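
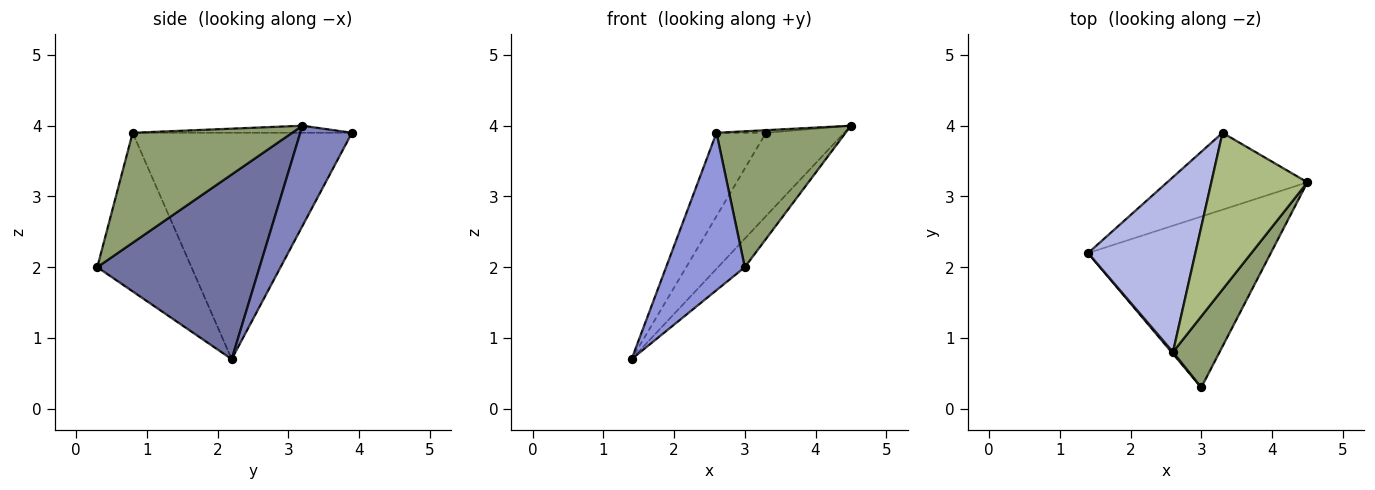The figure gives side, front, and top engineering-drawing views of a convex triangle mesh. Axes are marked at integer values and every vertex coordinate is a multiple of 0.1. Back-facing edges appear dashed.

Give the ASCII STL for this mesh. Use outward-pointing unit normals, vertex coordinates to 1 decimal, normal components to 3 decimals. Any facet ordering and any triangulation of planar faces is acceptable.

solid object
 facet normal 0.706 0.117 -0.699
  outer loop
   vertex 3.0 0.3 2.0
   vertex 1.4 2.2 0.7
   vertex 4.5 3.2 4.0
  endloop
 endfacet
 facet normal 0.436 0.661 -0.610
  outer loop
   vertex 3.3 3.9 3.9
   vertex 4.5 3.2 4.0
   vertex 1.4 2.2 0.7
  endloop
 endfacet
 facet normal -0.767 -0.641 0.007
  outer loop
   vertex 2.6 0.8 3.9
   vertex 1.4 2.2 0.7
   vertex 3.0 0.3 2.0
  endloop
 endfacet
 facet normal -0.885 0.200 0.420
  outer loop
   vertex 2.6 0.8 3.9
   vertex 3.3 3.9 3.9
   vertex 1.4 2.2 0.7
  endloop
 endfacet
 facet normal 0.738 -0.598 0.313
  outer loop
   vertex 2.6 0.8 3.9
   vertex 3.0 0.3 2.0
   vertex 4.5 3.2 4.0
  endloop
 endfacet
 facet normal -0.073 0.017 0.997
  outer loop
   vertex 2.6 0.8 3.9
   vertex 4.5 3.2 4.0
   vertex 3.3 3.9 3.9
  endloop
 endfacet
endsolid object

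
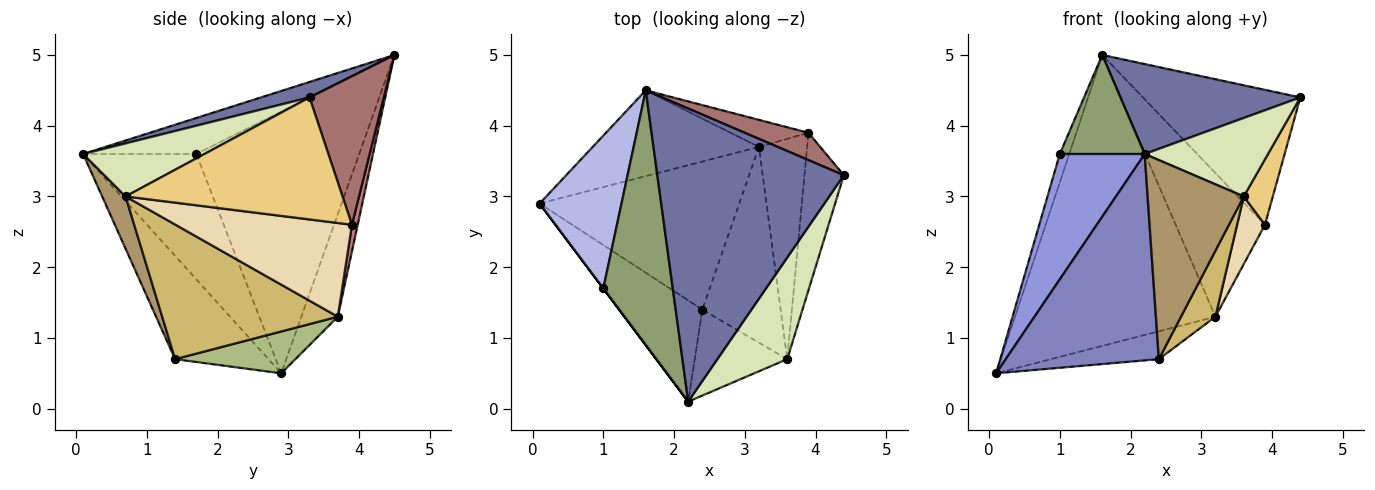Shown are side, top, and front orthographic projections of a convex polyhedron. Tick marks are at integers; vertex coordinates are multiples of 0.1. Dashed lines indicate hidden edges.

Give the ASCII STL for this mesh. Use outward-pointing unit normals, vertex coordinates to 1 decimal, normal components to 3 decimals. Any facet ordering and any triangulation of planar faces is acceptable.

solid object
 facet normal 0.079 -0.292 0.953
  outer loop
   vertex 1.6 4.5 5.0
   vertex 2.2 0.1 3.6
   vertex 4.4 3.3 4.4
  endloop
 endfacet
 facet normal -0.480 -0.788 -0.386
  outer loop
   vertex 2.4 1.4 0.7
   vertex 2.2 0.1 3.6
   vertex 0.1 2.9 0.5
  endloop
 endfacet
 facet normal -0.800 -0.600 0.000
  outer loop
   vertex 1.0 1.7 3.6
   vertex 0.1 2.9 0.5
   vertex 2.2 0.1 3.6
  endloop
 endfacet
 facet normal -0.953 0.055 0.298
  outer loop
   vertex 1.0 1.7 3.6
   vertex 1.6 4.5 5.0
   vertex 0.1 2.9 0.5
  endloop
 endfacet
 facet normal -0.435 -0.326 0.839
  outer loop
   vertex 1.0 1.7 3.6
   vertex 2.2 0.1 3.6
   vertex 1.6 4.5 5.0
  endloop
 endfacet
 facet normal 0.202 0.181 -0.963
  outer loop
   vertex 3.2 3.7 1.3
   vertex 2.4 1.4 0.7
   vertex 0.1 2.9 0.5
  endloop
 endfacet
 facet normal -0.172 0.945 -0.279
  outer loop
   vertex 3.2 3.7 1.3
   vertex 0.1 2.9 0.5
   vertex 1.6 4.5 5.0
  endloop
 endfacet
 facet normal 0.515 -0.524 0.678
  outer loop
   vertex 3.6 0.7 3.0
   vertex 4.4 3.3 4.4
   vertex 2.2 0.1 3.6
  endloop
 endfacet
 facet normal 0.218 -0.896 -0.387
  outer loop
   vertex 3.6 0.7 3.0
   vertex 2.2 0.1 3.6
   vertex 2.4 1.4 0.7
  endloop
 endfacet
 facet normal 0.852 -0.167 -0.496
  outer loop
   vertex 3.6 0.7 3.0
   vertex 2.4 1.4 0.7
   vertex 3.2 3.7 1.3
  endloop
 endfacet
 facet normal 0.944 -0.127 -0.304
  outer loop
   vertex 3.9 3.9 2.6
   vertex 4.4 3.3 4.4
   vertex 3.6 0.7 3.0
  endloop
 endfacet
 facet normal 0.881 -0.139 -0.453
  outer loop
   vertex 3.9 3.9 2.6
   vertex 3.6 0.7 3.0
   vertex 3.2 3.7 1.3
  endloop
 endfacet
 facet normal 0.420 0.890 0.180
  outer loop
   vertex 3.9 3.9 2.6
   vertex 1.6 4.5 5.0
   vertex 4.4 3.3 4.4
  endloop
 endfacet
 facet normal 0.063 0.981 -0.185
  outer loop
   vertex 3.9 3.9 2.6
   vertex 3.2 3.7 1.3
   vertex 1.6 4.5 5.0
  endloop
 endfacet
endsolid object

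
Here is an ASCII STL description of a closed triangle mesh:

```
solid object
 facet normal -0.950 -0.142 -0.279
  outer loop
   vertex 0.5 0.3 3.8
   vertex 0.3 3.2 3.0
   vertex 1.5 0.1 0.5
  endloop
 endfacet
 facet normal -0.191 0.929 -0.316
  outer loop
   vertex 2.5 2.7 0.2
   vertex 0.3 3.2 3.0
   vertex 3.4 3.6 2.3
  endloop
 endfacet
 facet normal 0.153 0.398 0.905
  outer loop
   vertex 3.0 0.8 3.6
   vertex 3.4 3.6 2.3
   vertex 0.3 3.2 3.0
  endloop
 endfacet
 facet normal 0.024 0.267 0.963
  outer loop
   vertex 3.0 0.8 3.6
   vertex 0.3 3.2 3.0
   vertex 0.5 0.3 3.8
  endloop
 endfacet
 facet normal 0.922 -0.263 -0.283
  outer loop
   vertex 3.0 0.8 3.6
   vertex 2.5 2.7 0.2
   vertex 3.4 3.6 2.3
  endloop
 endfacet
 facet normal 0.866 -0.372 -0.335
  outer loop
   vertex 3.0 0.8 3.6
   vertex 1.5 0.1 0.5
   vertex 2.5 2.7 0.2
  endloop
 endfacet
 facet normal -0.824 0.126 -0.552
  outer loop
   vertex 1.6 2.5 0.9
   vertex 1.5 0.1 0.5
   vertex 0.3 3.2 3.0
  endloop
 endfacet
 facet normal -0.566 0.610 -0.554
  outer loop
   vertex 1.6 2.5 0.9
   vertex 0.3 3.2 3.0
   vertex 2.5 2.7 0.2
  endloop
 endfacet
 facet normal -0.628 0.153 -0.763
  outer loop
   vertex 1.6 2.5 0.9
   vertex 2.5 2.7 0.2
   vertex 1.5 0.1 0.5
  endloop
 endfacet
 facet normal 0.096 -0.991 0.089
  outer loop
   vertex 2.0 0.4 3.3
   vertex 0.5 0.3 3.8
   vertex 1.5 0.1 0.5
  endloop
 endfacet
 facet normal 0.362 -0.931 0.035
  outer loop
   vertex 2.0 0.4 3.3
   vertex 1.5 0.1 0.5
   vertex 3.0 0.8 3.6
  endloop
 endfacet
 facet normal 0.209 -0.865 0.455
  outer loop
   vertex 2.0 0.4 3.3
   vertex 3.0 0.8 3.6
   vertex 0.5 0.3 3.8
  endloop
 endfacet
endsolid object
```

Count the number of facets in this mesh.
12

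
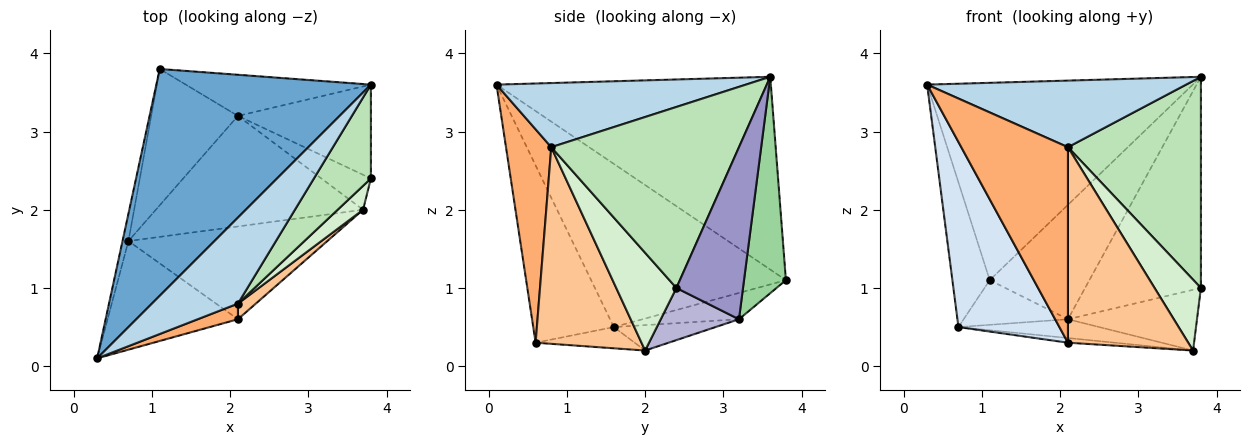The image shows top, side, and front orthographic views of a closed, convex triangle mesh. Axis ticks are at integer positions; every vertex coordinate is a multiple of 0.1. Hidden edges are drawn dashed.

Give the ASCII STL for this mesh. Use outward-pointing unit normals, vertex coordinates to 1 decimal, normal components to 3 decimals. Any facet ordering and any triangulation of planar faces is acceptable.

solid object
 facet normal -0.561 0.543 0.624
  outer loop
   vertex 1.1 3.8 1.1
   vertex 0.3 0.1 3.6
   vertex 3.8 3.6 3.7
  endloop
 endfacet
 facet normal -0.981 0.188 -0.036
  outer loop
   vertex 0.7 1.6 0.5
   vertex 0.3 0.1 3.6
   vertex 1.1 3.8 1.1
  endloop
 endfacet
 facet normal 0.508 -0.527 0.681
  outer loop
   vertex 2.1 0.8 2.8
   vertex 3.8 3.6 3.7
   vertex 0.3 0.1 3.6
  endloop
 endfacet
 facet normal -0.567 -0.710 -0.417
  outer loop
   vertex 2.1 0.6 0.3
   vertex 0.3 0.1 3.6
   vertex 0.7 1.6 0.5
  endloop
 endfacet
 facet normal -0.106 0.050 -0.993
  outer loop
   vertex 2.1 0.6 0.3
   vertex 0.7 1.6 0.5
   vertex 3.7 2.0 0.2
  endloop
 endfacet
 facet normal 0.390 -0.918 0.073
  outer loop
   vertex 2.1 0.6 0.3
   vertex 2.1 0.8 2.8
   vertex 0.3 0.1 3.6
  endloop
 endfacet
 facet normal 0.659 -0.749 0.060
  outer loop
   vertex 2.1 0.6 0.3
   vertex 3.7 2.0 0.2
   vertex 2.1 0.8 2.8
  endloop
 endfacet
 facet normal -0.277 0.299 -0.913
  outer loop
   vertex 2.1 3.2 0.6
   vertex 0.7 1.6 0.5
   vertex 1.1 3.8 1.1
  endloop
 endfacet
 facet normal -0.120 0.166 -0.979
  outer loop
   vertex 2.1 3.2 0.6
   vertex 3.7 2.0 0.2
   vertex 0.7 1.6 0.5
  endloop
 endfacet
 facet normal 0.368 0.875 -0.315
  outer loop
   vertex 2.1 3.2 0.6
   vertex 1.1 3.8 1.1
   vertex 3.8 3.6 3.7
  endloop
 endfacet
 facet normal 0.790 -0.560 0.249
  outer loop
   vertex 3.8 2.4 1.0
   vertex 3.8 3.6 3.7
   vertex 2.1 0.8 2.8
  endloop
 endfacet
 facet normal 0.776 -0.598 0.202
  outer loop
   vertex 3.8 2.4 1.0
   vertex 2.1 0.8 2.8
   vertex 3.7 2.0 0.2
  endloop
 endfacet
 facet normal 0.465 0.809 -0.360
  outer loop
   vertex 3.8 2.4 1.0
   vertex 2.1 3.2 0.6
   vertex 3.8 3.6 3.7
  endloop
 endfacet
 facet normal 0.465 0.767 -0.442
  outer loop
   vertex 3.8 2.4 1.0
   vertex 3.7 2.0 0.2
   vertex 2.1 3.2 0.6
  endloop
 endfacet
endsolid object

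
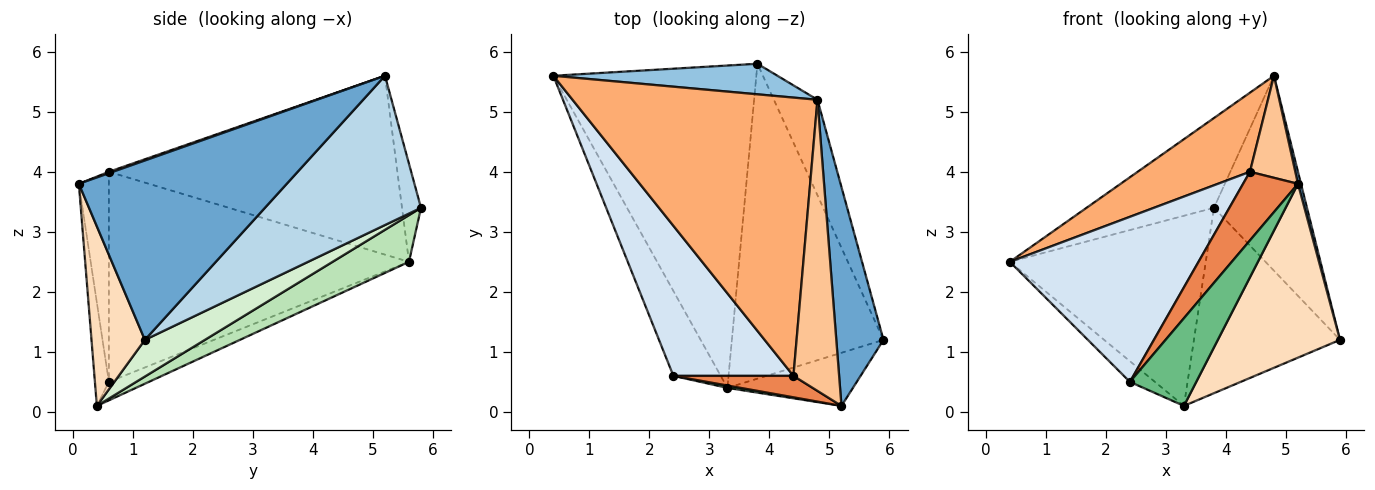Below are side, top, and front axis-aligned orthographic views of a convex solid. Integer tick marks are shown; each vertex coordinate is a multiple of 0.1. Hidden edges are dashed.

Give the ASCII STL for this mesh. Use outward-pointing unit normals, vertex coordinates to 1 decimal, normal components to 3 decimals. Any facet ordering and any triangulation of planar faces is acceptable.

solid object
 facet normal 0.967 -0.014 0.254
  outer loop
   vertex 5.2 0.1 3.8
   vertex 5.9 1.2 1.2
   vertex 4.8 5.2 5.6
  endloop
 endfacet
 facet normal -0.140 0.937 0.319
  outer loop
   vertex 3.8 5.8 3.4
   vertex 0.4 5.6 2.5
   vertex 4.8 5.2 5.6
  endloop
 endfacet
 facet normal 0.833 0.497 -0.243
  outer loop
   vertex 3.8 5.8 3.4
   vertex 4.8 5.2 5.6
   vertex 5.9 1.2 1.2
  endloop
 endfacet
 facet normal -0.762 -0.479 0.436
  outer loop
   vertex 4.4 0.6 4.0
   vertex 0.4 5.6 2.5
   vertex 2.4 0.6 0.5
  endloop
 endfacet
 facet normal -0.463 -0.846 0.264
  outer loop
   vertex 4.4 0.6 4.0
   vertex 2.4 0.6 0.5
   vertex 5.2 0.1 3.8
  endloop
 endfacet
 facet normal -0.575 -0.224 0.787
  outer loop
   vertex 4.4 0.6 4.0
   vertex 4.8 5.2 5.6
   vertex 0.4 5.6 2.5
  endloop
 endfacet
 facet normal 0.029 -0.331 0.943
  outer loop
   vertex 4.4 0.6 4.0
   vertex 5.2 0.1 3.8
   vertex 4.8 5.2 5.6
  endloop
 endfacet
 facet normal 0.386 -0.882 -0.270
  outer loop
   vertex 3.3 0.4 0.1
   vertex 5.9 1.2 1.2
   vertex 5.2 0.1 3.8
  endloop
 endfacet
 facet normal -0.206 -0.978 0.026
  outer loop
   vertex 3.3 0.4 0.1
   vertex 5.2 0.1 3.8
   vertex 2.4 0.6 0.5
  endloop
 endfacet
 facet normal -0.355 0.222 -0.908
  outer loop
   vertex 3.3 0.4 0.1
   vertex 2.4 0.6 0.5
   vertex 0.4 5.6 2.5
  endloop
 endfacet
 facet normal 0.194 0.498 -0.845
  outer loop
   vertex 3.3 0.4 0.1
   vertex 0.4 5.6 2.5
   vertex 3.8 5.8 3.4
  endloop
 endfacet
 facet normal 0.204 0.497 -0.844
  outer loop
   vertex 3.3 0.4 0.1
   vertex 3.8 5.8 3.4
   vertex 5.9 1.2 1.2
  endloop
 endfacet
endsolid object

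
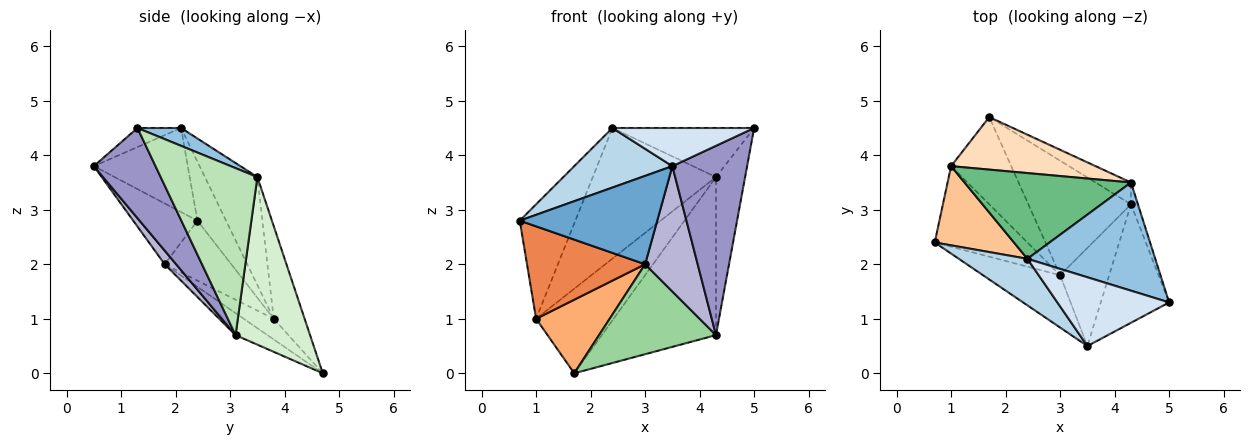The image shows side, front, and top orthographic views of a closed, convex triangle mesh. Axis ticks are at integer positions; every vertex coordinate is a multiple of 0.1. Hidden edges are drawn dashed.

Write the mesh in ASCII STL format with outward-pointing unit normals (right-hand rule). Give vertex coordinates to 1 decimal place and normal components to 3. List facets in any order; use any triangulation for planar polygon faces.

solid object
 facet normal -0.373 -0.798 -0.473
  outer loop
   vertex 3.0 1.8 2.0
   vertex 3.5 0.5 3.8
   vertex 0.7 2.4 2.8
  endloop
 endfacet
 facet normal 0.126 0.410 0.903
  outer loop
   vertex 2.4 2.1 4.5
   vertex 5.0 1.3 4.5
   vertex 4.3 3.5 3.6
  endloop
 endfacet
 facet normal -0.602 -0.629 0.491
  outer loop
   vertex 2.4 2.1 4.5
   vertex 0.7 2.4 2.8
   vertex 3.5 0.5 3.8
  endloop
 endfacet
 facet normal -0.148 -0.480 0.865
  outer loop
   vertex 2.4 2.1 4.5
   vertex 3.5 0.5 3.8
   vertex 5.0 1.3 4.5
  endloop
 endfacet
 facet normal -0.391 -0.694 -0.605
  outer loop
   vertex 1.0 3.8 1.0
   vertex 3.0 1.8 2.0
   vertex 0.7 2.4 2.8
  endloop
 endfacet
 facet normal -0.254 -0.624 -0.739
  outer loop
   vertex 1.0 3.8 1.0
   vertex 1.7 4.7 0.0
   vertex 3.0 1.8 2.0
  endloop
 endfacet
 facet normal -0.390 0.757 0.524
  outer loop
   vertex 1.0 3.8 1.0
   vertex 0.7 2.4 2.8
   vertex 2.4 2.1 4.5
  endloop
 endfacet
 facet normal -0.321 0.805 0.500
  outer loop
   vertex 1.0 3.8 1.0
   vertex 4.3 3.5 3.6
   vertex 1.7 4.7 0.0
  endloop
 endfacet
 facet normal -0.336 0.788 0.517
  outer loop
   vertex 1.0 3.8 1.0
   vertex 2.4 2.1 4.5
   vertex 4.3 3.5 3.6
  endloop
 endfacet
 facet normal -0.166 -0.609 -0.775
  outer loop
   vertex 4.3 3.1 0.7
   vertex 3.0 1.8 2.0
   vertex 1.7 4.7 0.0
  endloop
 endfacet
 facet normal 0.957 0.288 -0.040
  outer loop
   vertex 4.3 3.1 0.7
   vertex 4.3 3.5 3.6
   vertex 5.0 1.3 4.5
  endloop
 endfacet
 facet normal 0.543 0.832 -0.115
  outer loop
   vertex 4.3 3.1 0.7
   vertex 1.7 4.7 0.0
   vertex 4.3 3.5 3.6
  endloop
 endfacet
 facet normal 0.573 -0.695 -0.435
  outer loop
   vertex 4.3 3.1 0.7
   vertex 5.0 1.3 4.5
   vertex 3.5 0.5 3.8
  endloop
 endfacet
 facet normal 0.169 -0.776 -0.607
  outer loop
   vertex 4.3 3.1 0.7
   vertex 3.5 0.5 3.8
   vertex 3.0 1.8 2.0
  endloop
 endfacet
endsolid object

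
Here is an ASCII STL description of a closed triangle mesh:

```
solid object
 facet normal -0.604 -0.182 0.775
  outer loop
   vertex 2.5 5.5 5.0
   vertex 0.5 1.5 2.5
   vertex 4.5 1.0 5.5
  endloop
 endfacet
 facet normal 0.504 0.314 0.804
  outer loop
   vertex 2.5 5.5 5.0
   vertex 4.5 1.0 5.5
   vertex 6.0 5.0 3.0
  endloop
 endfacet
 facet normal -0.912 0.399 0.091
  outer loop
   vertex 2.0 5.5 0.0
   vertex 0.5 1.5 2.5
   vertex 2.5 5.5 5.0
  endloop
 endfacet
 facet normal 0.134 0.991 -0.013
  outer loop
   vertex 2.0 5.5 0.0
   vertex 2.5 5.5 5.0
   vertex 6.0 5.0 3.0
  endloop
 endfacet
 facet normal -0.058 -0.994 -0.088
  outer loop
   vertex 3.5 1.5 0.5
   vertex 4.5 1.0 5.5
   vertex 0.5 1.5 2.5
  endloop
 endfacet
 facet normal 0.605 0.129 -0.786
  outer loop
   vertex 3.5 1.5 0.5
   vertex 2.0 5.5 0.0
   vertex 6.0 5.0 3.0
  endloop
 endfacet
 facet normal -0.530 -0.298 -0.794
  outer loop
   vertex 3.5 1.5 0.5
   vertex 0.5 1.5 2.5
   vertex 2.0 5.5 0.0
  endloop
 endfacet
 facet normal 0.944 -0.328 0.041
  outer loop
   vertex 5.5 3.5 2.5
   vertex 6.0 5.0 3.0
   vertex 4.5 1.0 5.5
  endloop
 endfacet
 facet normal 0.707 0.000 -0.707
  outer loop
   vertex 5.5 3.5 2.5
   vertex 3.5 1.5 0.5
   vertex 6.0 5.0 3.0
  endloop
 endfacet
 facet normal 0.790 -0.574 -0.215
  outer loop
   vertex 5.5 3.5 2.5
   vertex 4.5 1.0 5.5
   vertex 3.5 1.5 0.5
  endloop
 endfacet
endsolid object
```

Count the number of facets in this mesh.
10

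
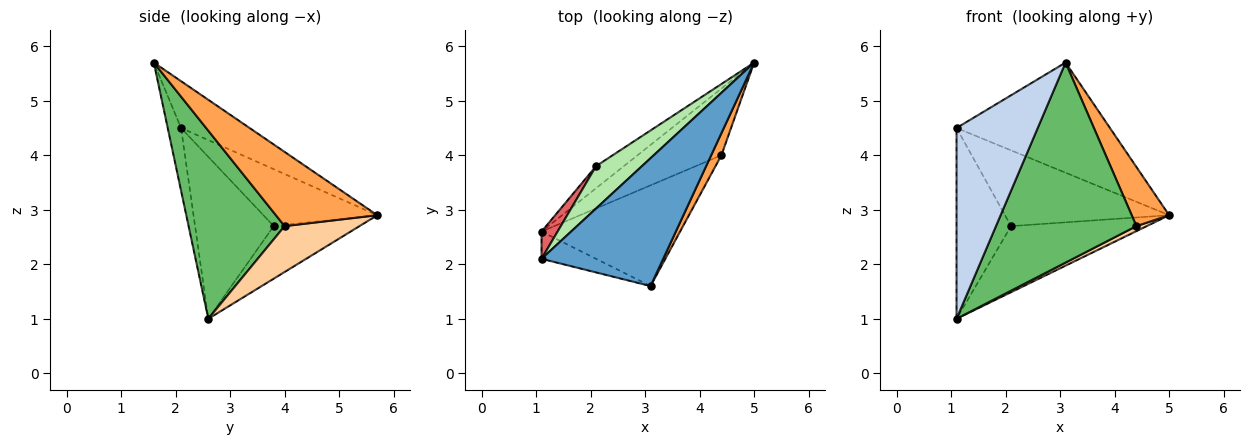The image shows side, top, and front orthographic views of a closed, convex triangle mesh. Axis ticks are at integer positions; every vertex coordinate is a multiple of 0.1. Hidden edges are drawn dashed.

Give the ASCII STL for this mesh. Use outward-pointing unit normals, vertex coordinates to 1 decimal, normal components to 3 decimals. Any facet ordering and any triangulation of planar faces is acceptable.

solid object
 facet normal -0.280 0.626 0.727
  outer loop
   vertex 3.1 1.6 5.7
   vertex 5.0 5.7 2.9
   vertex 1.1 2.1 4.5
  endloop
 endfacet
 facet normal -0.161 -0.977 -0.140
  outer loop
   vertex 1.1 2.6 1.0
   vertex 3.1 1.6 5.7
   vertex 1.1 2.1 4.5
  endloop
 endfacet
 facet normal 0.930 -0.343 0.128
  outer loop
   vertex 4.4 4.0 2.7
   vertex 5.0 5.7 2.9
   vertex 3.1 1.6 5.7
  endloop
 endfacet
 facet normal 0.479 -0.066 -0.875
  outer loop
   vertex 4.4 4.0 2.7
   vertex 1.1 2.6 1.0
   vertex 5.0 5.7 2.9
  endloop
 endfacet
 facet normal 0.521 -0.762 -0.384
  outer loop
   vertex 4.4 4.0 2.7
   vertex 3.1 1.6 5.7
   vertex 1.1 2.6 1.0
  endloop
 endfacet
 facet normal -0.518 0.747 0.417
  outer loop
   vertex 2.1 3.8 2.7
   vertex 1.1 2.1 4.5
   vertex 5.0 5.7 2.9
  endloop
 endfacet
 facet normal -0.819 0.568 0.081
  outer loop
   vertex 2.1 3.8 2.7
   vertex 1.1 2.6 1.0
   vertex 1.1 2.1 4.5
  endloop
 endfacet
 facet normal -0.514 0.813 -0.272
  outer loop
   vertex 2.1 3.8 2.7
   vertex 5.0 5.7 2.9
   vertex 1.1 2.6 1.0
  endloop
 endfacet
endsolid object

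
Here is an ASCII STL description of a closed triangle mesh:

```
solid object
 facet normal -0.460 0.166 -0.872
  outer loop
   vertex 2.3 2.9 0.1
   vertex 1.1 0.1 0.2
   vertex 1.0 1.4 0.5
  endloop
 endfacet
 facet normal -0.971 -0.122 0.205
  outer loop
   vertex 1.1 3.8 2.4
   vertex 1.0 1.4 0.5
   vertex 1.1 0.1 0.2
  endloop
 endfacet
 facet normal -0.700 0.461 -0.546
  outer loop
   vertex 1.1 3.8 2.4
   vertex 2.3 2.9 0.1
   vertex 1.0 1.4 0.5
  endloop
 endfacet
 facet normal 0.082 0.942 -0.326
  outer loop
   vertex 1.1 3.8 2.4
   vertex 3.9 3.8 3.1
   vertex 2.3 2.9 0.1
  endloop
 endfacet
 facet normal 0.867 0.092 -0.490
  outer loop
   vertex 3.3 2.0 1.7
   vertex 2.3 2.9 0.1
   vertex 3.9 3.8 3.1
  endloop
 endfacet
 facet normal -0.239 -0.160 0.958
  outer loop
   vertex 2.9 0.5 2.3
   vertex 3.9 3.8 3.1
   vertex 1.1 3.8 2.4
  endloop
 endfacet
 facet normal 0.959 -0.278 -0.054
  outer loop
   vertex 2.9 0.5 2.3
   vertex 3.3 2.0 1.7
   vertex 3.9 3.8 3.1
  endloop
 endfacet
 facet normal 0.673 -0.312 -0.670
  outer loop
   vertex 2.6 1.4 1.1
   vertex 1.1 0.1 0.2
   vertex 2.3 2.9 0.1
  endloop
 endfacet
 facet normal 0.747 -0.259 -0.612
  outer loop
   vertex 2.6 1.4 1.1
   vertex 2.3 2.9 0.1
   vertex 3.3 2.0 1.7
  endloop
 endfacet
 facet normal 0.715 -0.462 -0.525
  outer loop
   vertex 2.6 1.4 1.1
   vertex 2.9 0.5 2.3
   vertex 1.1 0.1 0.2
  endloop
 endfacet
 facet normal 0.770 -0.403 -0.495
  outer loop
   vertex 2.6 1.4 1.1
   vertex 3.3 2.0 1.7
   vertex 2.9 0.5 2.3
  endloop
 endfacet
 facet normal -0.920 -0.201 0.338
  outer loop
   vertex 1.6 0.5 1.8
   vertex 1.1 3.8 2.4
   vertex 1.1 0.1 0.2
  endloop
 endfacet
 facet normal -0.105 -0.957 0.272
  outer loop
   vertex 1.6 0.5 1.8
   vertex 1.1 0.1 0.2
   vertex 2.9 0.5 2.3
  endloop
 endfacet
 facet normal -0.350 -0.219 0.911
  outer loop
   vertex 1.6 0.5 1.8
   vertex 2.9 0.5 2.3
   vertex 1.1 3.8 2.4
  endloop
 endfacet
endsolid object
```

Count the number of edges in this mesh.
21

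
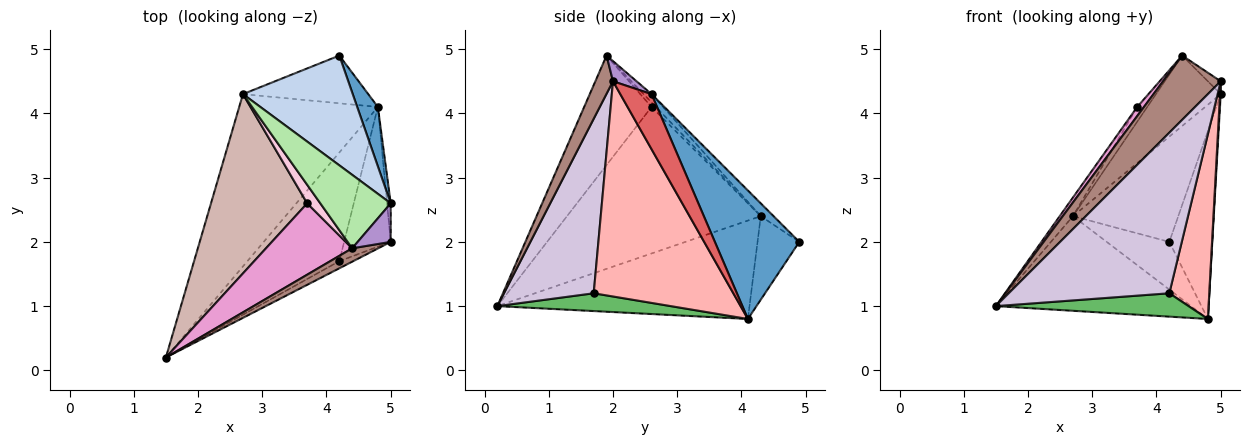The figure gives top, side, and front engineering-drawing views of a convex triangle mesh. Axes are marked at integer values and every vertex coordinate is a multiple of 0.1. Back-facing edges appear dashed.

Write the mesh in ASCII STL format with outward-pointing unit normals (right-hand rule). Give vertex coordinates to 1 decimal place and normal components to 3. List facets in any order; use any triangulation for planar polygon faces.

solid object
 facet normal 0.882 0.449 0.142
  outer loop
   vertex 4.8 4.1 0.8
   vertex 4.2 4.9 2.0
   vertex 5.0 2.6 4.3
  endloop
 endfacet
 facet normal -0.084 0.690 0.719
  outer loop
   vertex 2.7 4.3 2.4
   vertex 5.0 2.6 4.3
   vertex 4.2 4.9 2.0
  endloop
 endfacet
 facet normal -0.528 0.409 -0.744
  outer loop
   vertex 2.7 4.3 2.4
   vertex 4.8 4.1 0.8
   vertex 1.5 0.2 1.0
  endloop
 endfacet
 facet normal -0.426 0.640 -0.640
  outer loop
   vertex 2.7 4.3 2.4
   vertex 4.2 4.9 2.0
   vertex 4.8 4.1 0.8
  endloop
 endfacet
 facet normal 0.186 -0.207 -0.961
  outer loop
   vertex 4.2 1.7 1.2
   vertex 1.5 0.2 1.0
   vertex 4.8 4.1 0.8
  endloop
 endfacet
 facet normal -0.085 0.689 0.719
  outer loop
   vertex 4.4 1.9 4.9
   vertex 5.0 2.6 4.3
   vertex 2.7 4.3 2.4
  endloop
 endfacet
 facet normal 0.998 -0.022 -0.067
  outer loop
   vertex 5.0 2.0 4.5
   vertex 4.8 4.1 0.8
   vertex 5.0 2.6 4.3
  endloop
 endfacet
 facet normal 0.941 -0.269 -0.204
  outer loop
   vertex 5.0 2.0 4.5
   vertex 4.2 1.7 1.2
   vertex 4.8 4.1 0.8
  endloop
 endfacet
 facet normal 0.502 0.274 0.821
  outer loop
   vertex 5.0 2.0 4.5
   vertex 5.0 2.6 4.3
   vertex 4.4 1.9 4.9
  endloop
 endfacet
 facet normal 0.487 -0.872 -0.039
  outer loop
   vertex 5.0 2.0 4.5
   vertex 1.5 0.2 1.0
   vertex 4.2 1.7 1.2
  endloop
 endfacet
 facet normal 0.287 -0.938 0.196
  outer loop
   vertex 5.0 2.0 4.5
   vertex 4.4 1.9 4.9
   vertex 1.5 0.2 1.0
  endloop
 endfacet
 facet normal -0.835 0.057 0.548
  outer loop
   vertex 3.7 2.6 4.1
   vertex 2.7 4.3 2.4
   vertex 1.5 0.2 1.0
  endloop
 endfacet
 facet normal -0.783 -0.079 0.617
  outer loop
   vertex 3.7 2.6 4.1
   vertex 1.5 0.2 1.0
   vertex 4.4 1.9 4.9
  endloop
 endfacet
 facet normal -0.262 0.601 0.755
  outer loop
   vertex 3.7 2.6 4.1
   vertex 4.4 1.9 4.9
   vertex 2.7 4.3 2.4
  endloop
 endfacet
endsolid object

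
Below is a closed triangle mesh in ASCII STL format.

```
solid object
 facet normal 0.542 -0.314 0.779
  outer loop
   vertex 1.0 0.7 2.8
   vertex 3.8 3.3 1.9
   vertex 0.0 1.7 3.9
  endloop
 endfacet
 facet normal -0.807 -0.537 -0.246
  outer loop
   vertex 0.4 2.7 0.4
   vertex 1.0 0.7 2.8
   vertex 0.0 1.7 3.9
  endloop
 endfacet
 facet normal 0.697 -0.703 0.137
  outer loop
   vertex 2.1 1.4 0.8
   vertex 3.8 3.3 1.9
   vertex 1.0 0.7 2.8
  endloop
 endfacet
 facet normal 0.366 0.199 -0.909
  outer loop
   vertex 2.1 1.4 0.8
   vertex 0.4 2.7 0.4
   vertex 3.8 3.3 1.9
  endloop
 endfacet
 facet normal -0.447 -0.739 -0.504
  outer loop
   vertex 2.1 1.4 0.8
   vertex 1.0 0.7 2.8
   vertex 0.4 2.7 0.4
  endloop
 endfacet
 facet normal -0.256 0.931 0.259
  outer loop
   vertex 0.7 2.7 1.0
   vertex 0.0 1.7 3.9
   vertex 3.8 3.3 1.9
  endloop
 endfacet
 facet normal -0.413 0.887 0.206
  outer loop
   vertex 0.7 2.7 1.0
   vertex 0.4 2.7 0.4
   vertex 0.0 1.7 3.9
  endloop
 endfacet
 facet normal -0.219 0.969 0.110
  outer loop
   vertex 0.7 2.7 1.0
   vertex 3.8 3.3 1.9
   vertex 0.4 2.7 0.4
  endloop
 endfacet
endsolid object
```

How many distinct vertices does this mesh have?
6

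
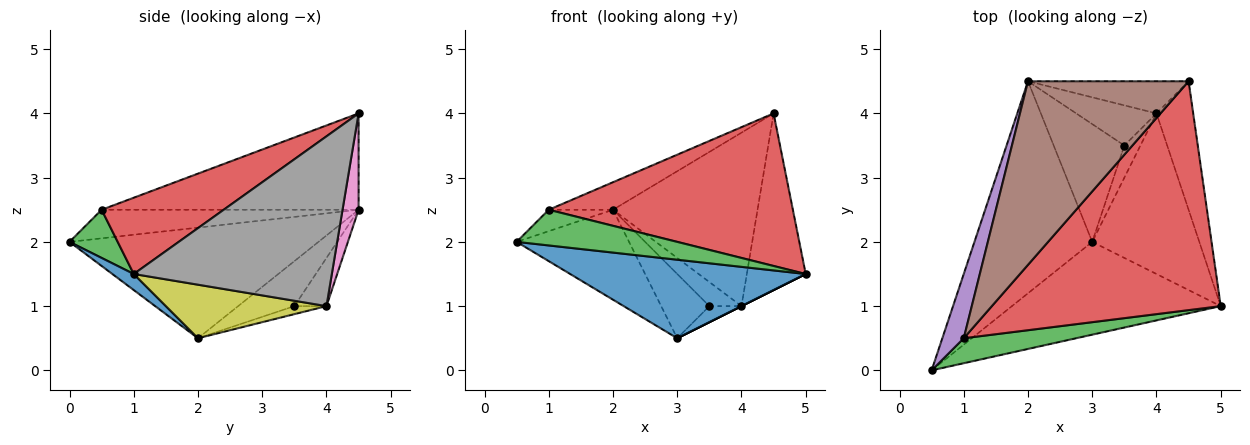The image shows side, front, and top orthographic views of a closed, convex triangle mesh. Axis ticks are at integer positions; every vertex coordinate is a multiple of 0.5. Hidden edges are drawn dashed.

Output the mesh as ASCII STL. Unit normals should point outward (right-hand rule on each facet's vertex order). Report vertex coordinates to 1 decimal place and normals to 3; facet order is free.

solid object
 facet normal 0.059 -0.645 -0.762
  outer loop
   vertex 3.0 2.0 0.5
   vertex 5.0 1.0 1.5
   vertex 0.5 0.0 2.0
  endloop
 endfacet
 facet normal -0.654 0.295 -0.696
  outer loop
   vertex 2.0 4.5 2.5
   vertex 3.0 2.0 0.5
   vertex 0.5 0.0 2.0
  endloop
 endfacet
 facet normal 0.239 -0.796 0.557
  outer loop
   vertex 1.0 0.5 2.5
   vertex 0.5 0.0 2.0
   vertex 5.0 1.0 1.5
  endloop
 endfacet
 facet normal 0.267 -0.535 0.802
  outer loop
   vertex 1.0 0.5 2.5
   vertex 5.0 1.0 1.5
   vertex 4.5 4.5 4.0
  endloop
 endfacet
 facet normal -0.784 0.196 0.588
  outer loop
   vertex 1.0 0.5 2.5
   vertex 2.0 4.5 2.5
   vertex 0.5 0.0 2.0
  endloop
 endfacet
 facet normal -0.510 0.128 0.850
  outer loop
   vertex 1.0 0.5 2.5
   vertex 4.5 4.5 4.0
   vertex 2.0 4.5 2.5
  endloop
 endfacet
 facet normal 0.109 0.977 -0.181
  outer loop
   vertex 4.0 4.0 1.0
   vertex 2.0 4.5 2.5
   vertex 4.5 4.5 4.0
  endloop
 endfacet
 facet normal 0.939 0.279 -0.203
  outer loop
   vertex 4.0 4.0 1.0
   vertex 4.5 4.5 4.0
   vertex 5.0 1.0 1.5
  endloop
 endfacet
 facet normal 0.447 0.000 -0.894
  outer loop
   vertex 4.0 4.0 1.0
   vertex 5.0 1.0 1.5
   vertex 3.0 2.0 0.5
  endloop
 endfacet
 facet normal -0.488 0.418 -0.766
  outer loop
   vertex 3.5 3.5 1.0
   vertex 3.0 2.0 0.5
   vertex 2.0 4.5 2.5
  endloop
 endfacet
 facet normal -0.408 0.408 -0.816
  outer loop
   vertex 3.5 3.5 1.0
   vertex 4.0 4.0 1.0
   vertex 3.0 2.0 0.5
  endloop
 endfacet
 facet normal -0.457 0.457 -0.762
  outer loop
   vertex 3.5 3.5 1.0
   vertex 2.0 4.5 2.5
   vertex 4.0 4.0 1.0
  endloop
 endfacet
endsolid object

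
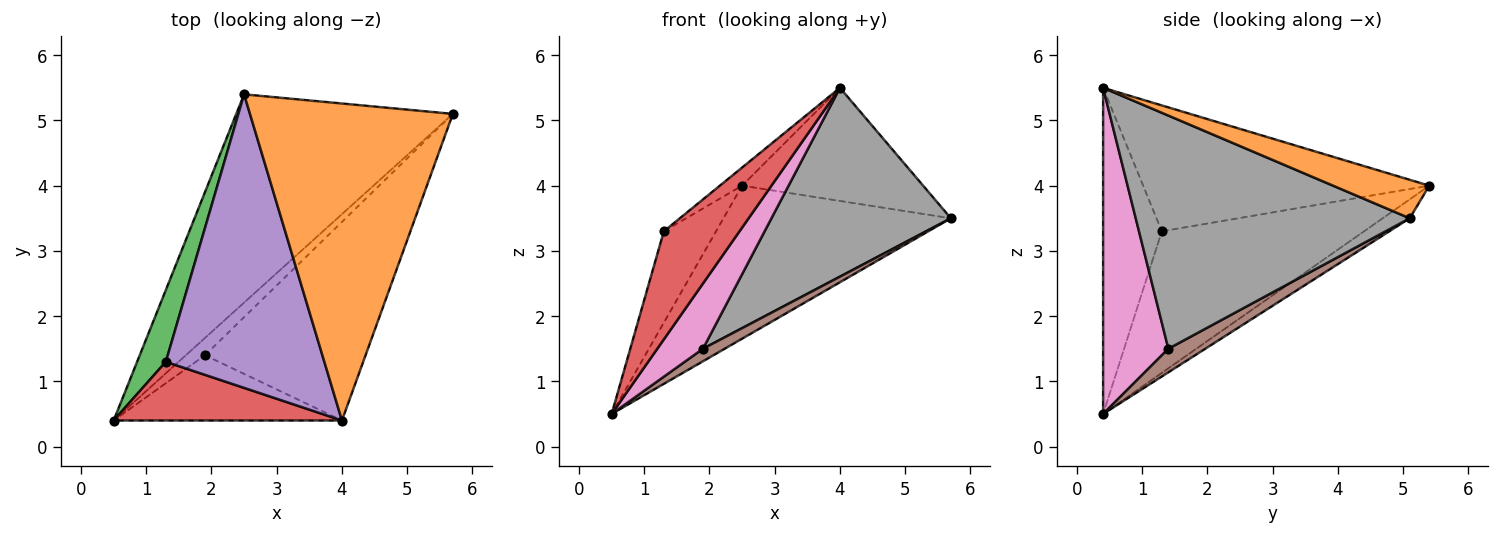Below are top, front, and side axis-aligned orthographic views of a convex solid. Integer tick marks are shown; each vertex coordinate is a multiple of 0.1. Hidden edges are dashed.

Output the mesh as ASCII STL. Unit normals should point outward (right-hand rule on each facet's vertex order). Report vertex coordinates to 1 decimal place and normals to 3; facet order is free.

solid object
 facet normal -0.070 0.591 -0.804
  outer loop
   vertex 2.5 5.4 4.0
   vertex 5.7 5.1 3.5
   vertex 0.5 0.4 0.5
  endloop
 endfacet
 facet normal 0.176 0.331 0.927
  outer loop
   vertex 4.0 0.4 5.5
   vertex 5.7 5.1 3.5
   vertex 2.5 5.4 4.0
  endloop
 endfacet
 facet normal -0.950 0.245 0.193
  outer loop
   vertex 1.3 1.3 3.3
   vertex 2.5 5.4 4.0
   vertex 0.5 0.4 0.5
  endloop
 endfacet
 facet normal -0.563 -0.726 0.394
  outer loop
   vertex 1.3 1.3 3.3
   vertex 0.5 0.4 0.5
   vertex 4.0 0.4 5.5
  endloop
 endfacet
 facet normal -0.621 0.048 0.782
  outer loop
   vertex 1.3 1.3 3.3
   vertex 4.0 0.4 5.5
   vertex 2.5 5.4 4.0
  endloop
 endfacet
 facet normal 0.706 -0.415 -0.573
  outer loop
   vertex 1.9 1.4 1.5
   vertex 0.5 0.4 0.5
   vertex 5.7 5.1 3.5
  endloop
 endfacet
 facet normal 0.711 -0.497 -0.497
  outer loop
   vertex 1.9 1.4 1.5
   vertex 4.0 0.4 5.5
   vertex 0.5 0.4 0.5
  endloop
 endfacet
 facet normal 0.725 -0.475 -0.499
  outer loop
   vertex 1.9 1.4 1.5
   vertex 5.7 5.1 3.5
   vertex 4.0 0.4 5.5
  endloop
 endfacet
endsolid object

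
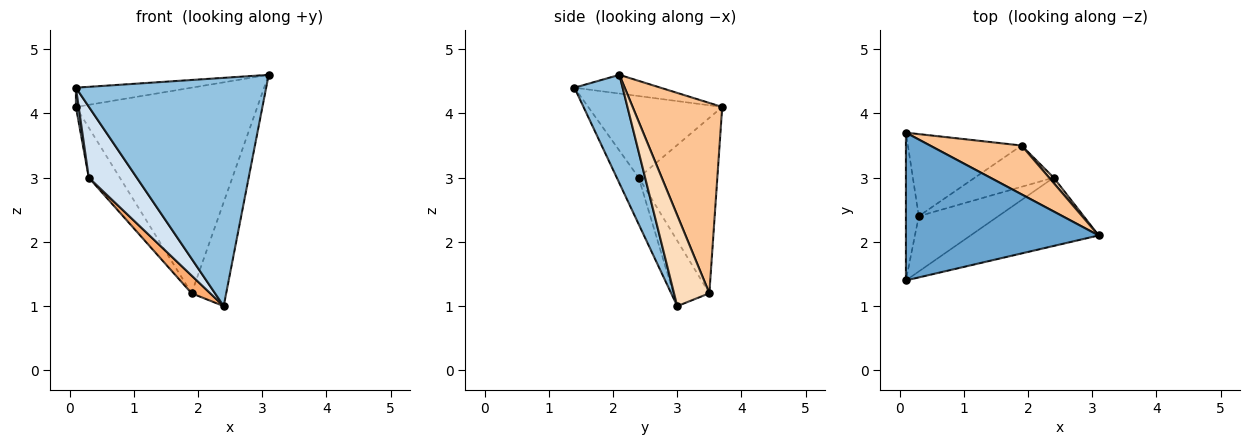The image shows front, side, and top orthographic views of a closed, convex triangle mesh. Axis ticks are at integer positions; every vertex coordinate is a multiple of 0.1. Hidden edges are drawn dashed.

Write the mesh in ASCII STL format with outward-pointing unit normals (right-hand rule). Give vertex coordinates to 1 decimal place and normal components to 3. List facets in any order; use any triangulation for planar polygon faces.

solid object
 facet normal -0.096 0.129 0.987
  outer loop
   vertex 0.1 3.7 4.1
   vertex 0.1 1.4 4.4
   vertex 3.1 2.1 4.6
  endloop
 endfacet
 facet normal 0.236 -0.931 -0.279
  outer loop
   vertex 2.4 3.0 1.0
   vertex 3.1 2.1 4.6
   vertex 0.1 1.4 4.4
  endloop
 endfacet
 facet normal -0.988 -0.020 -0.156
  outer loop
   vertex 0.3 2.4 3.0
   vertex 0.1 1.4 4.4
   vertex 0.1 3.7 4.1
  endloop
 endfacet
 facet normal -0.339 -0.742 -0.578
  outer loop
   vertex 0.3 2.4 3.0
   vertex 2.4 3.0 1.0
   vertex 0.1 1.4 4.4
  endloop
 endfacet
 facet normal -0.797 0.314 -0.516
  outer loop
   vertex 1.9 3.5 1.2
   vertex 0.3 2.4 3.0
   vertex 0.1 3.7 4.1
  endloop
 endfacet
 facet normal -0.606 -0.314 -0.731
  outer loop
   vertex 1.9 3.5 1.2
   vertex 2.4 3.0 1.0
   vertex 0.3 2.4 3.0
  endloop
 endfacet
 facet normal 0.433 0.877 0.208
  outer loop
   vertex 1.9 3.5 1.2
   vertex 0.1 3.7 4.1
   vertex 3.1 2.1 4.6
  endloop
 endfacet
 facet normal 0.714 0.699 0.036
  outer loop
   vertex 1.9 3.5 1.2
   vertex 3.1 2.1 4.6
   vertex 2.4 3.0 1.0
  endloop
 endfacet
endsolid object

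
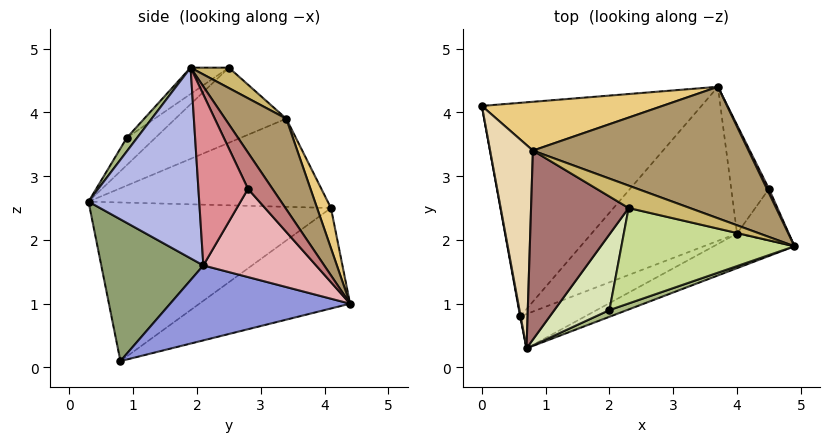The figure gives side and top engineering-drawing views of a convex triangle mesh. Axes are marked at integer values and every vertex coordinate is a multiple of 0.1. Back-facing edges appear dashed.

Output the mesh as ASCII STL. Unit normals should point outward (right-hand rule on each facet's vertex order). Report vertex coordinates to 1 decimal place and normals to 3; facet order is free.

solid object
 facet normal -0.983 -0.181 0.003
  outer loop
   vertex 0.6 0.8 0.1
   vertex 0.7 0.3 2.6
   vertex 0.0 4.1 2.5
  endloop
 endfacet
 facet normal -0.359 0.505 -0.785
  outer loop
   vertex 0.6 0.8 0.1
   vertex 0.0 4.1 2.5
   vertex 3.7 4.4 1.0
  endloop
 endfacet
 facet normal 0.451 -0.170 -0.876
  outer loop
   vertex 4.0 2.1 1.6
   vertex 0.6 0.8 0.1
   vertex 3.7 4.4 1.0
  endloop
 endfacet
 facet normal 0.428 -0.885 -0.181
  outer loop
   vertex 4.0 2.1 1.6
   vertex 4.9 1.9 4.7
   vertex 0.7 0.3 2.6
  endloop
 endfacet
 facet normal 0.424 -0.885 -0.194
  outer loop
   vertex 4.0 2.1 1.6
   vertex 0.7 0.3 2.6
   vertex 0.6 0.8 0.1
  endloop
 endfacet
 facet normal 0.216 -0.935 0.280
  outer loop
   vertex 2.0 0.9 3.6
   vertex 0.7 0.3 2.6
   vertex 4.9 1.9 4.7
  endloop
 endfacet
 facet normal -0.126 -0.546 0.828
  outer loop
   vertex 2.0 0.9 3.6
   vertex 4.9 1.9 4.7
   vertex 2.3 2.5 4.7
  endloop
 endfacet
 facet normal -0.391 -0.470 0.791
  outer loop
   vertex 2.0 0.9 3.6
   vertex 2.3 2.5 4.7
   vertex 0.7 0.3 2.6
  endloop
 endfacet
 facet normal 0.210 0.840 0.500
  outer loop
   vertex 0.8 3.4 3.9
   vertex 4.9 1.9 4.7
   vertex 3.7 4.4 1.0
  endloop
 endfacet
 facet normal 0.186 0.808 0.559
  outer loop
   vertex 0.8 3.4 3.9
   vertex 2.3 2.5 4.7
   vertex 4.9 1.9 4.7
  endloop
 endfacet
 facet normal 0.090 0.910 0.404
  outer loop
   vertex 0.8 3.4 3.9
   vertex 3.7 4.4 1.0
   vertex 0.0 4.1 2.5
  endloop
 endfacet
 facet normal -0.889 -0.152 0.432
  outer loop
   vertex 0.8 3.4 3.9
   vertex 0.0 4.1 2.5
   vertex 0.7 0.3 2.6
  endloop
 endfacet
 facet normal -0.582 -0.298 0.756
  outer loop
   vertex 0.8 3.4 3.9
   vertex 0.7 0.3 2.6
   vertex 2.3 2.5 4.7
  endloop
 endfacet
 facet normal 0.870 0.490 0.049
  outer loop
   vertex 4.5 2.8 2.8
   vertex 3.7 4.4 1.0
   vertex 4.9 1.9 4.7
  endloop
 endfacet
 facet normal 0.941 -0.183 -0.285
  outer loop
   vertex 4.5 2.8 2.8
   vertex 4.9 1.9 4.7
   vertex 4.0 2.1 1.6
  endloop
 endfacet
 facet normal 0.919 0.017 -0.393
  outer loop
   vertex 4.5 2.8 2.8
   vertex 4.0 2.1 1.6
   vertex 3.7 4.4 1.0
  endloop
 endfacet
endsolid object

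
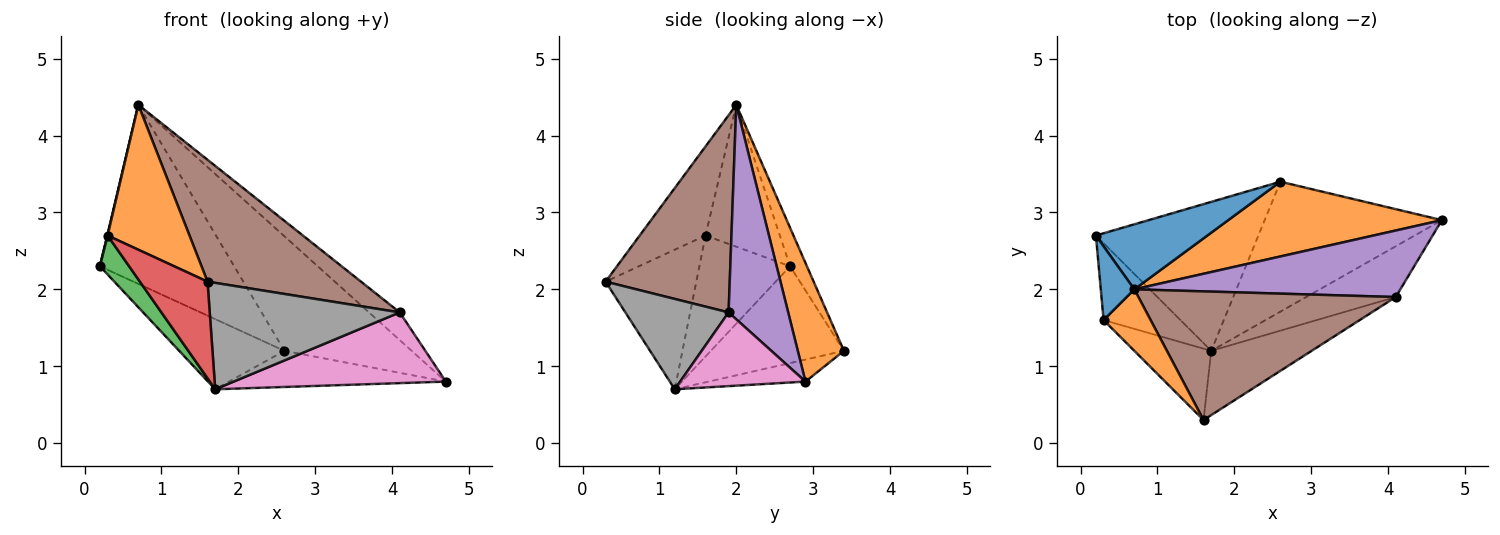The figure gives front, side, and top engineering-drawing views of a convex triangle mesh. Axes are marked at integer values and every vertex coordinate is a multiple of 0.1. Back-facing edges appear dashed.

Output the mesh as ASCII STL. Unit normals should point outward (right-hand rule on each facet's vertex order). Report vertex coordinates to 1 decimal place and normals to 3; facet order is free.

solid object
 facet normal -0.973 -0.005 0.230
  outer loop
   vertex 0.3 1.6 2.7
   vertex 0.7 2.0 4.4
   vertex 0.2 2.7 2.3
  endloop
 endfacet
 facet normal -0.595 -0.740 0.314
  outer loop
   vertex 0.3 1.6 2.7
   vertex 1.6 0.3 2.1
   vertex 0.7 2.0 4.4
  endloop
 endfacet
 facet normal -0.814 -0.262 -0.518
  outer loop
   vertex 0.3 1.6 2.7
   vertex 0.2 2.7 2.3
   vertex 1.7 1.2 0.7
  endloop
 endfacet
 facet normal -0.733 -0.547 -0.404
  outer loop
   vertex 0.3 1.6 2.7
   vertex 1.7 1.2 0.7
   vertex 1.6 0.3 2.1
  endloop
 endfacet
 facet normal 0.597 0.308 0.741
  outer loop
   vertex 4.1 1.9 1.7
   vertex 4.7 2.9 0.8
   vertex 0.7 2.0 4.4
  endloop
 endfacet
 facet normal 0.486 -0.601 0.634
  outer loop
   vertex 4.1 1.9 1.7
   vertex 0.7 2.0 4.4
   vertex 1.6 0.3 2.1
  endloop
 endfacet
 facet normal 0.433 -0.733 -0.526
  outer loop
   vertex 4.1 1.9 1.7
   vertex 1.7 1.2 0.7
   vertex 4.7 2.9 0.8
  endloop
 endfacet
 facet normal 0.422 -0.776 -0.469
  outer loop
   vertex 4.1 1.9 1.7
   vertex 1.6 0.3 2.1
   vertex 1.7 1.2 0.7
  endloop
 endfacet
 facet normal -0.474 0.375 -0.796
  outer loop
   vertex 2.6 3.4 1.2
   vertex 1.7 1.2 0.7
   vertex 0.2 2.7 2.3
  endloop
 endfacet
 facet normal -0.119 0.266 -0.957
  outer loop
   vertex 2.6 3.4 1.2
   vertex 4.7 2.9 0.8
   vertex 1.7 1.2 0.7
  endloop
 endfacet
 facet normal -0.117 0.933 0.339
  outer loop
   vertex 2.6 3.4 1.2
   vertex 0.2 2.7 2.3
   vertex 0.7 2.0 4.4
  endloop
 endfacet
 facet normal 0.290 0.801 0.523
  outer loop
   vertex 2.6 3.4 1.2
   vertex 0.7 2.0 4.4
   vertex 4.7 2.9 0.8
  endloop
 endfacet
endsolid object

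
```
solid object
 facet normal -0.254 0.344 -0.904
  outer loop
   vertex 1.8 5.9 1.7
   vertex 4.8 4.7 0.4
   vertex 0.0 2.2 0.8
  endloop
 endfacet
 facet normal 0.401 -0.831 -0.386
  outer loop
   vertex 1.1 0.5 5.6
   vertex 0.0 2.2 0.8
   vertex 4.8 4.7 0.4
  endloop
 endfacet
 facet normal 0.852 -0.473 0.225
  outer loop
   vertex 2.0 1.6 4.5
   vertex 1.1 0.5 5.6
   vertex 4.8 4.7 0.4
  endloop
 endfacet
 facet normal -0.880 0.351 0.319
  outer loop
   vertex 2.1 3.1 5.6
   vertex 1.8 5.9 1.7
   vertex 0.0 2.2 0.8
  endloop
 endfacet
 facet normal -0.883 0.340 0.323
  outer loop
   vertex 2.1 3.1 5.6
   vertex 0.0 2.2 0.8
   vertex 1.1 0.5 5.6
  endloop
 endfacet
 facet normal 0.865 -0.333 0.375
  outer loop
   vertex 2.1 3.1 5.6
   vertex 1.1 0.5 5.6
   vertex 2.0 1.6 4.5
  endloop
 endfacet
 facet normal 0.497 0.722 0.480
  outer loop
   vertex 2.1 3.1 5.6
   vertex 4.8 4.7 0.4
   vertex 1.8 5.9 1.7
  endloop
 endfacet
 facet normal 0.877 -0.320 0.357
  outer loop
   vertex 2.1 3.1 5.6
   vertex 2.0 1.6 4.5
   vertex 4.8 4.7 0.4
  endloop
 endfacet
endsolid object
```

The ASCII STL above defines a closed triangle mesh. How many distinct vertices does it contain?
6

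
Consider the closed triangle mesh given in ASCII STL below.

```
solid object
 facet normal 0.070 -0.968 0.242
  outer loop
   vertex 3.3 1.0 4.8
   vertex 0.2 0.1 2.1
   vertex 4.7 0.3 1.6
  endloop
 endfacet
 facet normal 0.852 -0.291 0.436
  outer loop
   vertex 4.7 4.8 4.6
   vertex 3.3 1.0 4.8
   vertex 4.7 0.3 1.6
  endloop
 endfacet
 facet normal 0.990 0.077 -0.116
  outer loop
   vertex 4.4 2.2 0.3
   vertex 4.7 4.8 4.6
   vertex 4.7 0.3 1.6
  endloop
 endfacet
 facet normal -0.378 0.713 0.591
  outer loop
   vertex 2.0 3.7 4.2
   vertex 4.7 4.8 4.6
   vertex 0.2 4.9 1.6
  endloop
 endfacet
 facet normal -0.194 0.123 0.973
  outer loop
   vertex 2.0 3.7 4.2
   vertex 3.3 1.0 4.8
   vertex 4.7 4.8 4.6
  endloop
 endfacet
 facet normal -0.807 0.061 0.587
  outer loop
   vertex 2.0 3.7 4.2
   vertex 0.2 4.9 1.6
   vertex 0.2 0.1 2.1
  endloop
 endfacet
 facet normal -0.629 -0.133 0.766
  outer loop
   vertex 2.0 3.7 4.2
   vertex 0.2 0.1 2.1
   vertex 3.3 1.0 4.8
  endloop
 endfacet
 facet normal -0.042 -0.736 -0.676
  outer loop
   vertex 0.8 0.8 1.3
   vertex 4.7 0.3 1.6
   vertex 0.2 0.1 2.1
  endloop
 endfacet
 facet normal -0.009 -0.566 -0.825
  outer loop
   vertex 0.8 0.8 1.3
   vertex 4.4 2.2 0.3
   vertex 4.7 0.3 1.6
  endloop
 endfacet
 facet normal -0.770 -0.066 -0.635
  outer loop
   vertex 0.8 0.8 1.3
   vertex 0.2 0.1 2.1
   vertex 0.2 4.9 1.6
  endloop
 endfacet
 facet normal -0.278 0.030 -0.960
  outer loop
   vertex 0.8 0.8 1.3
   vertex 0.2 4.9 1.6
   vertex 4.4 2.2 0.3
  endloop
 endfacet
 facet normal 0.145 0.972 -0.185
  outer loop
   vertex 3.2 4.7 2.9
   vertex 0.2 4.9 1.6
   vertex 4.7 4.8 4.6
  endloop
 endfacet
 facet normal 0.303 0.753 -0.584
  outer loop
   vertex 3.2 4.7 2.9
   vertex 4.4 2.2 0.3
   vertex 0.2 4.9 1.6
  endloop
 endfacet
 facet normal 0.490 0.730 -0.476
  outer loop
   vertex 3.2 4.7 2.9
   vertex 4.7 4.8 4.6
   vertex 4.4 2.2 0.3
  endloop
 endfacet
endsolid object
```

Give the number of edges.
21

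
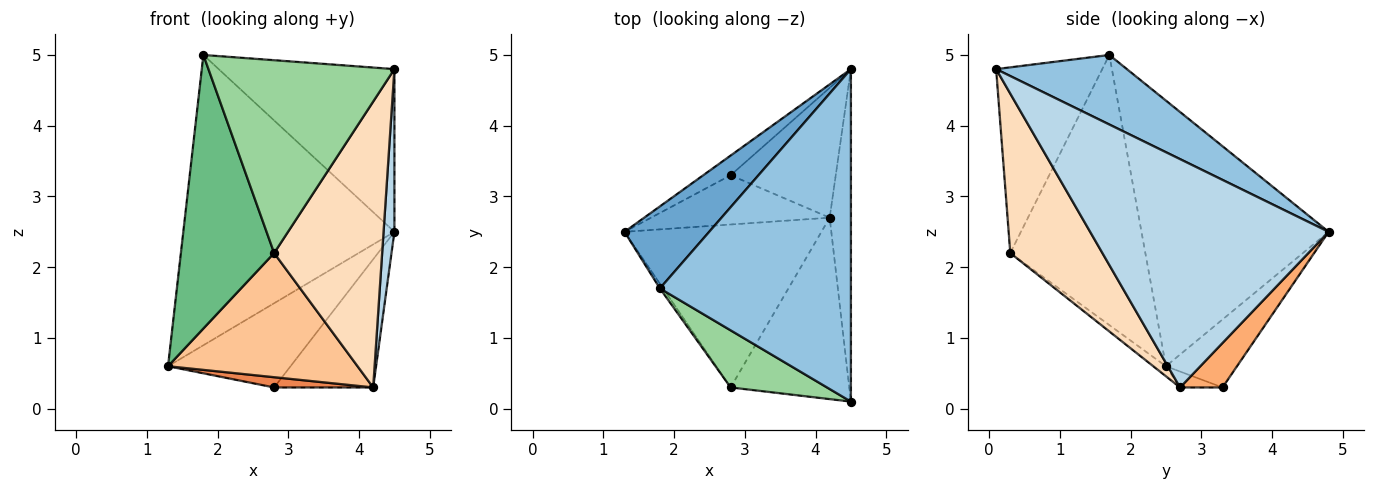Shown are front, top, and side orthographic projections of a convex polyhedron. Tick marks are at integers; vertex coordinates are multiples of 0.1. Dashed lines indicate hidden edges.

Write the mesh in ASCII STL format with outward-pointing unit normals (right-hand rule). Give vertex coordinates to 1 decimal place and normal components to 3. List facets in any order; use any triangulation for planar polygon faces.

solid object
 facet normal -0.649 0.732 0.207
  outer loop
   vertex 1.8 1.7 5.0
   vertex 4.5 4.8 2.5
   vertex 1.3 2.5 0.6
  endloop
 endfacet
 facet normal 0.311 0.418 0.854
  outer loop
   vertex 1.8 1.7 5.0
   vertex 4.5 0.1 4.8
   vertex 4.5 4.8 2.5
  endloop
 endfacet
 facet normal 0.995 -0.045 -0.092
  outer loop
   vertex 4.2 2.7 0.3
   vertex 4.5 4.8 2.5
   vertex 4.5 0.1 4.8
  endloop
 endfacet
 facet normal -0.492 0.848 -0.198
  outer loop
   vertex 2.8 3.3 0.3
   vertex 1.3 2.5 0.6
   vertex 4.5 4.8 2.5
  endloop
 endfacet
 facet normal -0.087 -0.203 -0.975
  outer loop
   vertex 2.8 3.3 0.3
   vertex 4.2 2.7 0.3
   vertex 1.3 2.5 0.6
  endloop
 endfacet
 facet normal 0.288 0.673 -0.681
  outer loop
   vertex 2.8 3.3 0.3
   vertex 4.5 4.8 2.5
   vertex 4.2 2.7 0.3
  endloop
 endfacet
 facet normal -0.040 -0.606 -0.795
  outer loop
   vertex 2.8 0.3 2.2
   vertex 1.3 2.5 0.6
   vertex 4.2 2.7 0.3
  endloop
 endfacet
 facet normal 0.584 -0.685 -0.435
  outer loop
   vertex 2.8 0.3 2.2
   vertex 4.2 2.7 0.3
   vertex 4.5 0.1 4.8
  endloop
 endfacet
 facet normal -0.823 -0.568 -0.010
  outer loop
   vertex 2.8 0.3 2.2
   vertex 1.8 1.7 5.0
   vertex 1.3 2.5 0.6
  endloop
 endfacet
 facet normal -0.480 -0.841 0.249
  outer loop
   vertex 2.8 0.3 2.2
   vertex 4.5 0.1 4.8
   vertex 1.8 1.7 5.0
  endloop
 endfacet
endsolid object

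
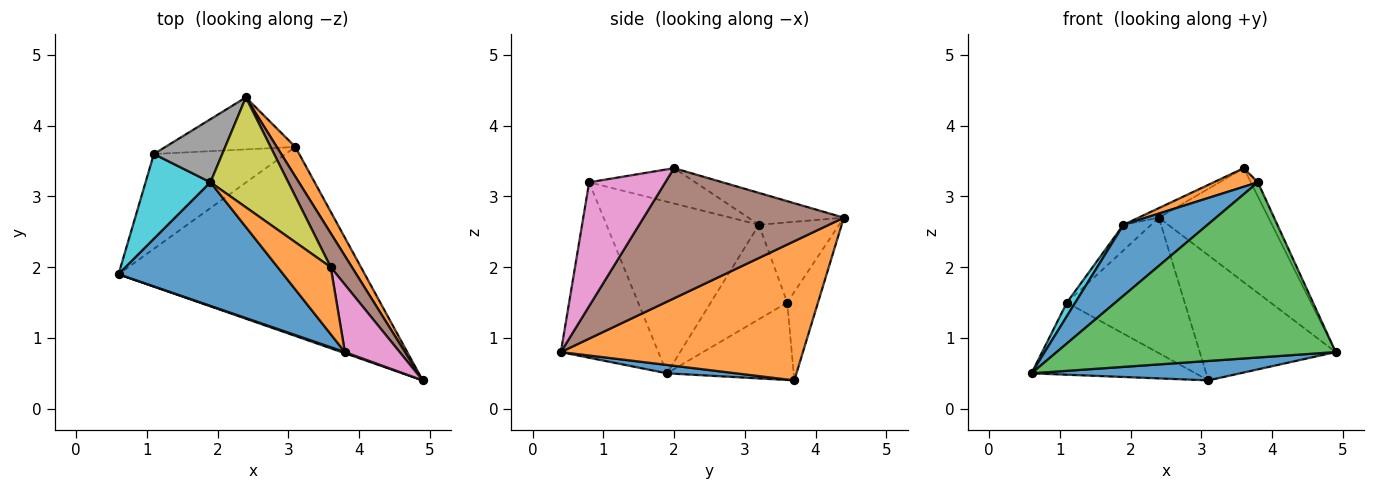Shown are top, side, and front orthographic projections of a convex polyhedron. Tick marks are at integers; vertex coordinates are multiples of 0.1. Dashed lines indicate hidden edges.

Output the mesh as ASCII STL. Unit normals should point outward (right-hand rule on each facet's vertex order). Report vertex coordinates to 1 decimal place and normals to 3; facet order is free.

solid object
 facet normal 0.034 -0.102 -0.994
  outer loop
   vertex 3.1 3.7 0.4
   vertex 4.9 0.4 0.8
   vertex 0.6 1.9 0.5
  endloop
 endfacet
 facet normal 0.866 0.486 0.116
  outer loop
   vertex 3.1 3.7 0.4
   vertex 2.4 4.4 2.7
   vertex 4.9 0.4 0.8
  endloop
 endfacet
 facet normal -0.330 -0.944 0.006
  outer loop
   vertex 3.8 0.8 3.2
   vertex 0.6 1.9 0.5
   vertex 4.9 0.4 0.8
  endloop
 endfacet
 facet normal -0.424 0.549 -0.721
  outer loop
   vertex 1.1 3.6 1.5
   vertex 3.1 3.7 0.4
   vertex 0.6 1.9 0.5
  endloop
 endfacet
 facet normal -0.237 0.907 -0.348
  outer loop
   vertex 1.1 3.6 1.5
   vertex 2.4 4.4 2.7
   vertex 3.1 3.7 0.4
  endloop
 endfacet
 facet normal 0.868 0.475 0.142
  outer loop
   vertex 3.6 2.0 3.4
   vertex 4.9 0.4 0.8
   vertex 2.4 4.4 2.7
  endloop
 endfacet
 facet normal 0.911 0.085 0.403
  outer loop
   vertex 3.6 2.0 3.4
   vertex 3.8 0.8 3.2
   vertex 4.9 0.4 0.8
  endloop
 endfacet
 facet normal -0.736 0.254 0.628
  outer loop
   vertex 1.9 3.2 2.6
   vertex 2.4 4.4 2.7
   vertex 1.1 3.6 1.5
  endloop
 endfacet
 facet normal -0.377 0.080 0.923
  outer loop
   vertex 1.9 3.2 2.6
   vertex 3.6 2.0 3.4
   vertex 2.4 4.4 2.7
  endloop
 endfacet
 facet normal -0.821 -0.090 0.564
  outer loop
   vertex 1.9 3.2 2.6
   vertex 1.1 3.6 1.5
   vertex 0.6 1.9 0.5
  endloop
 endfacet
 facet normal -0.670 -0.370 0.644
  outer loop
   vertex 1.9 3.2 2.6
   vertex 0.6 1.9 0.5
   vertex 3.8 0.8 3.2
  endloop
 endfacet
 facet normal -0.540 -0.225 0.811
  outer loop
   vertex 1.9 3.2 2.6
   vertex 3.8 0.8 3.2
   vertex 3.6 2.0 3.4
  endloop
 endfacet
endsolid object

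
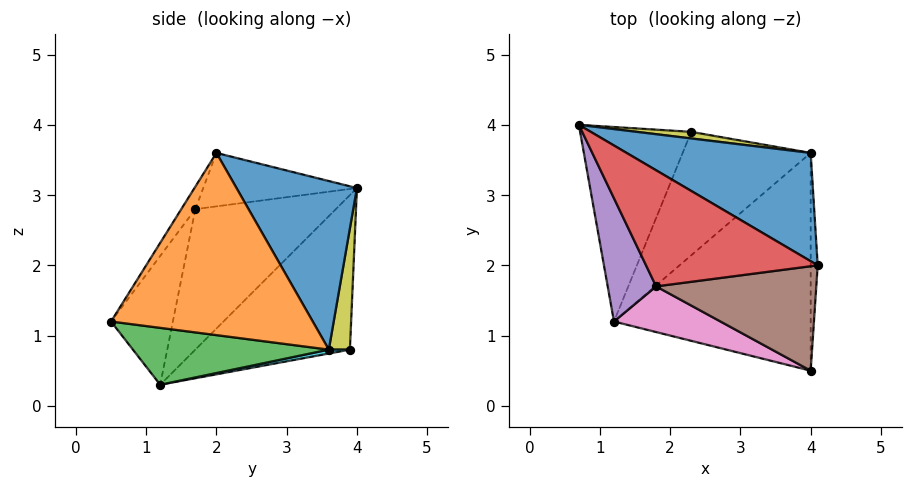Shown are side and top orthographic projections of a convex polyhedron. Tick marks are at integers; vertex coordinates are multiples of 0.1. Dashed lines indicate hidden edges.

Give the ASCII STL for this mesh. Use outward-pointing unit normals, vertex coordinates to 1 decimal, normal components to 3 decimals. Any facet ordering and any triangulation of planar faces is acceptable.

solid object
 facet normal 0.405 0.800 0.443
  outer loop
   vertex 4.0 3.6 0.8
   vertex 0.7 4.0 3.1
   vertex 4.1 2.0 3.6
  endloop
 endfacet
 facet normal 0.999 -0.005 -0.039
  outer loop
   vertex 4.0 3.6 0.8
   vertex 4.1 2.0 3.6
   vertex 4.0 0.5 1.2
  endloop
 endfacet
 facet normal 0.276 -0.123 -0.953
  outer loop
   vertex 4.0 3.6 0.8
   vertex 4.0 0.5 1.2
   vertex 1.2 1.2 0.3
  endloop
 endfacet
 facet normal -0.287 -0.258 0.923
  outer loop
   vertex 1.8 1.7 2.8
   vertex 4.1 2.0 3.6
   vertex 0.7 4.0 3.1
  endloop
 endfacet
 facet normal -0.847 -0.443 0.292
  outer loop
   vertex 1.8 1.7 2.8
   vertex 0.7 4.0 3.1
   vertex 1.2 1.2 0.3
  endloop
 endfacet
 facet normal -0.074 -0.844 0.531
  outer loop
   vertex 1.8 1.7 2.8
   vertex 4.0 0.5 1.2
   vertex 4.1 2.0 3.6
  endloop
 endfacet
 facet normal -0.311 -0.915 0.258
  outer loop
   vertex 1.8 1.7 2.8
   vertex 1.2 1.2 0.3
   vertex 4.0 0.5 1.2
  endloop
 endfacet
 facet normal -0.743 0.402 -0.535
  outer loop
   vertex 2.3 3.9 0.8
   vertex 1.2 1.2 0.3
   vertex 0.7 4.0 3.1
  endloop
 endfacet
 facet normal 0.173 0.982 0.078
  outer loop
   vertex 2.3 3.9 0.8
   vertex 0.7 4.0 3.1
   vertex 4.0 3.6 0.8
  endloop
 endfacet
 facet normal 0.030 0.170 -0.985
  outer loop
   vertex 2.3 3.9 0.8
   vertex 4.0 3.6 0.8
   vertex 1.2 1.2 0.3
  endloop
 endfacet
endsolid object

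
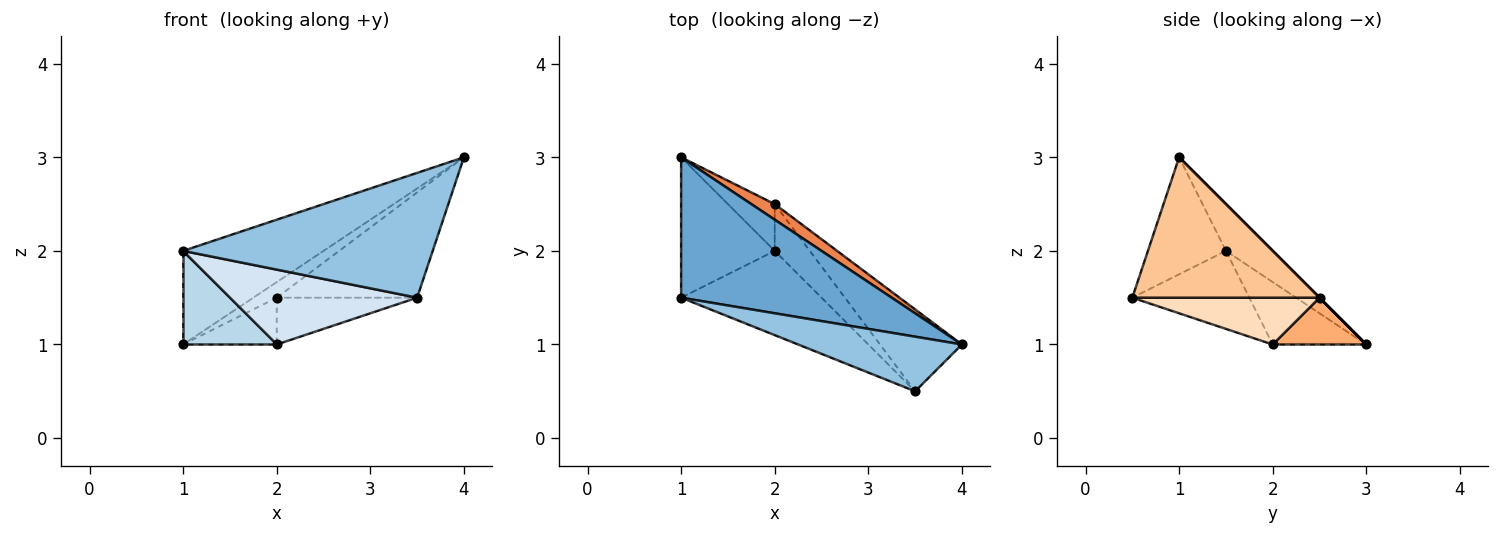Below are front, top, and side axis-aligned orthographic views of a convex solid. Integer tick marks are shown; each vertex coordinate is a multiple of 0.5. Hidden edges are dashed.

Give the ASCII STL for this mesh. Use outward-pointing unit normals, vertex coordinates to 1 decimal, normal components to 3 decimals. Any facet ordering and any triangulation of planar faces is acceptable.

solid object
 facet normal -0.182 0.545 0.818
  outer loop
   vertex 1.0 1.5 2.0
   vertex 4.0 1.0 3.0
   vertex 1.0 3.0 1.0
  endloop
 endfacet
 facet normal -0.275 -0.881 0.385
  outer loop
   vertex 1.0 1.5 2.0
   vertex 3.5 0.5 1.5
   vertex 4.0 1.0 3.0
  endloop
 endfacet
 facet normal -0.485 -0.485 -0.728
  outer loop
   vertex 1.0 1.5 2.0
   vertex 1.0 3.0 1.0
   vertex 2.0 2.0 1.0
  endloop
 endfacet
 facet normal -0.383 -0.614 -0.690
  outer loop
   vertex 1.0 1.5 2.0
   vertex 2.0 2.0 1.0
   vertex 3.5 0.5 1.5
  endloop
 endfacet
 facet normal 0.000 0.707 0.707
  outer loop
   vertex 2.0 2.5 1.5
   vertex 1.0 3.0 1.0
   vertex 4.0 1.0 3.0
  endloop
 endfacet
 facet normal 0.577 0.577 -0.577
  outer loop
   vertex 2.0 2.5 1.5
   vertex 2.0 2.0 1.0
   vertex 1.0 3.0 1.0
  endloop
 endfacet
 facet normal 0.725 0.544 -0.423
  outer loop
   vertex 2.0 2.5 1.5
   vertex 4.0 1.0 3.0
   vertex 3.5 0.5 1.5
  endloop
 endfacet
 facet normal 0.686 0.514 -0.514
  outer loop
   vertex 2.0 2.5 1.5
   vertex 3.5 0.5 1.5
   vertex 2.0 2.0 1.0
  endloop
 endfacet
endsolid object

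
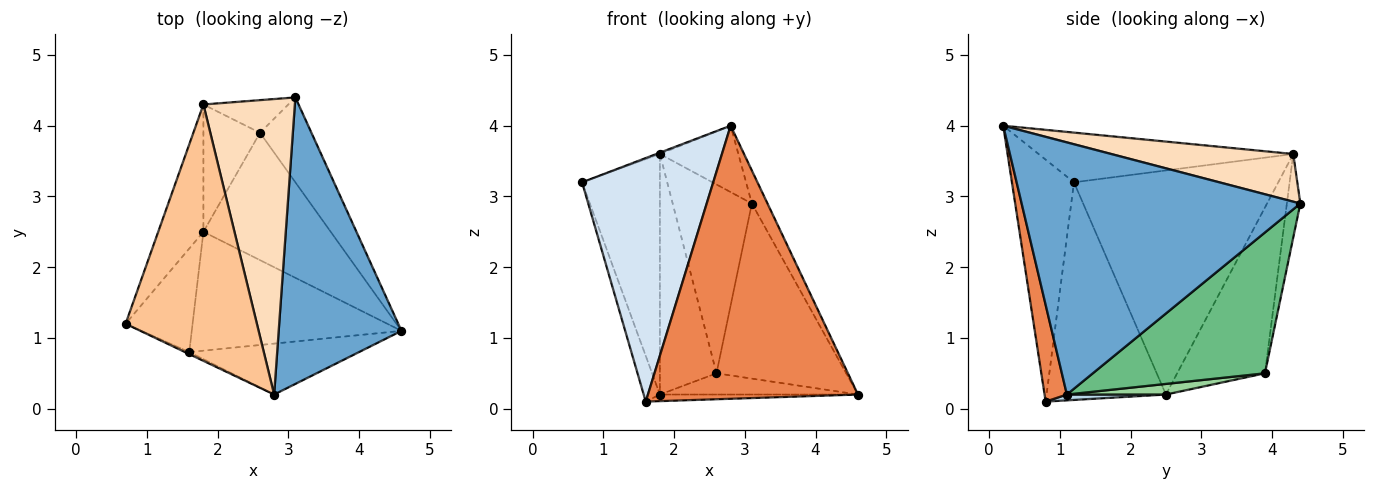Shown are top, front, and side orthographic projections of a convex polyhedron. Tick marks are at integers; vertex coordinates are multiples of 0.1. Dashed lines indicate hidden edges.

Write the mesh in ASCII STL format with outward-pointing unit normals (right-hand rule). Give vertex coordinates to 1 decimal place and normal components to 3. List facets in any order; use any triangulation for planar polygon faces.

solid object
 facet normal 0.898 0.050 0.437
  outer loop
   vertex 2.8 0.2 4.0
   vertex 4.6 1.1 0.2
   vertex 3.1 4.4 2.9
  endloop
 endfacet
 facet normal -0.948 0.129 -0.292
  outer loop
   vertex 1.6 0.8 0.1
   vertex 0.7 1.2 3.2
   vertex 1.8 2.5 0.2
  endloop
 endfacet
 facet normal 0.028 0.055 -0.998
  outer loop
   vertex 1.6 0.8 0.1
   vertex 1.8 2.5 0.2
   vertex 4.6 1.1 0.2
  endloop
 endfacet
 facet normal -0.428 -0.904 -0.008
  outer loop
   vertex 1.6 0.8 0.1
   vertex 2.8 0.2 4.0
   vertex 0.7 1.2 3.2
  endloop
 endfacet
 facet normal 0.104 -0.978 -0.182
  outer loop
   vertex 1.6 0.8 0.1
   vertex 4.6 1.1 0.2
   vertex 2.8 0.2 4.0
  endloop
 endfacet
 facet normal -0.918 0.350 -0.185
  outer loop
   vertex 1.8 4.3 3.6
   vertex 1.8 2.5 0.2
   vertex 0.7 1.2 3.2
  endloop
 endfacet
 facet normal -0.354 0.005 0.935
  outer loop
   vertex 1.8 4.3 3.6
   vertex 0.7 1.2 3.2
   vertex 2.8 0.2 4.0
  endloop
 endfacet
 facet normal 0.453 0.195 0.870
  outer loop
   vertex 1.8 4.3 3.6
   vertex 2.8 0.2 4.0
   vertex 3.1 4.4 2.9
  endloop
 endfacet
 facet normal 0.767 0.578 -0.280
  outer loop
   vertex 2.6 3.9 0.5
   vertex 3.1 4.4 2.9
   vertex 4.6 1.1 0.2
  endloop
 endfacet
 facet normal 0.082 0.164 -0.983
  outer loop
   vertex 2.6 3.9 0.5
   vertex 4.6 1.1 0.2
   vertex 1.8 2.5 0.2
  endloop
 endfacet
 facet normal -0.165 0.972 -0.168
  outer loop
   vertex 2.6 3.9 0.5
   vertex 1.8 4.3 3.6
   vertex 3.1 4.4 2.9
  endloop
 endfacet
 facet normal -0.808 0.521 -0.276
  outer loop
   vertex 2.6 3.9 0.5
   vertex 1.8 2.5 0.2
   vertex 1.8 4.3 3.6
  endloop
 endfacet
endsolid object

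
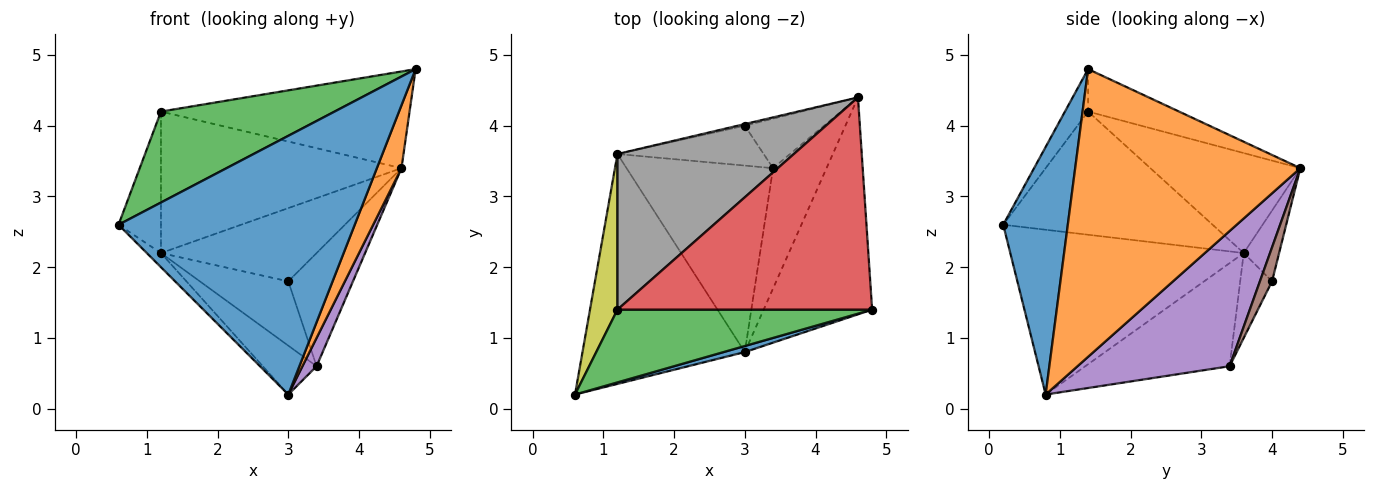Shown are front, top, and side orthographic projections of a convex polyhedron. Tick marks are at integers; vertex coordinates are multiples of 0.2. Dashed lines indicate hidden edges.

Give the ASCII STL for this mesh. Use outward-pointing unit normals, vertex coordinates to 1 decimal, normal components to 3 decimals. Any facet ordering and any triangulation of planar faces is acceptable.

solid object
 facet normal 0.264 -0.964 0.023
  outer loop
   vertex 3.0 0.8 0.2
   vertex 4.8 1.4 4.8
   vertex 0.6 0.2 2.6
  endloop
 endfacet
 facet normal 0.931 -0.102 -0.351
  outer loop
   vertex 3.0 0.8 0.2
   vertex 4.6 4.4 3.4
   vertex 4.8 1.4 4.8
  endloop
 endfacet
 facet normal -0.104 -0.777 0.621
  outer loop
   vertex 1.2 1.4 4.2
   vertex 0.6 0.2 2.6
   vertex 4.8 1.4 4.8
  endloop
 endfacet
 facet normal -0.150 0.410 0.900
  outer loop
   vertex 1.2 1.4 4.2
   vertex 4.8 1.4 4.8
   vertex 4.6 4.4 3.4
  endloop
 endfacet
 facet normal 0.927 -0.086 -0.366
  outer loop
   vertex 3.4 3.4 0.6
   vertex 4.6 4.4 3.4
   vertex 3.0 0.8 0.2
  endloop
 endfacet
 facet normal 0.169 0.903 -0.395
  outer loop
   vertex 3.4 3.4 0.6
   vertex 3.0 4.0 1.8
   vertex 4.6 4.4 3.4
  endloop
 endfacet
 facet normal -0.222 0.975 -0.022
  outer loop
   vertex 1.2 3.6 2.2
   vertex 4.6 4.4 3.4
   vertex 3.0 4.0 1.8
  endloop
 endfacet
 facet normal -0.387 0.620 0.682
  outer loop
   vertex 1.2 3.6 2.2
   vertex 1.2 1.4 4.2
   vertex 4.6 4.4 3.4
  endloop
 endfacet
 facet normal -0.957 0.194 0.213
  outer loop
   vertex 1.2 3.6 2.2
   vertex 0.6 0.2 2.6
   vertex 1.2 1.4 4.2
  endloop
 endfacet
 facet normal -0.293 0.813 -0.504
  outer loop
   vertex 1.2 3.6 2.2
   vertex 3.0 4.0 1.8
   vertex 3.4 3.4 0.6
  endloop
 endfacet
 facet normal -0.712 0.043 -0.701
  outer loop
   vertex 1.2 3.6 2.2
   vertex 3.0 0.8 0.2
   vertex 0.6 0.2 2.6
  endloop
 endfacet
 facet normal -0.563 0.210 -0.800
  outer loop
   vertex 1.2 3.6 2.2
   vertex 3.4 3.4 0.6
   vertex 3.0 0.8 0.2
  endloop
 endfacet
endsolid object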